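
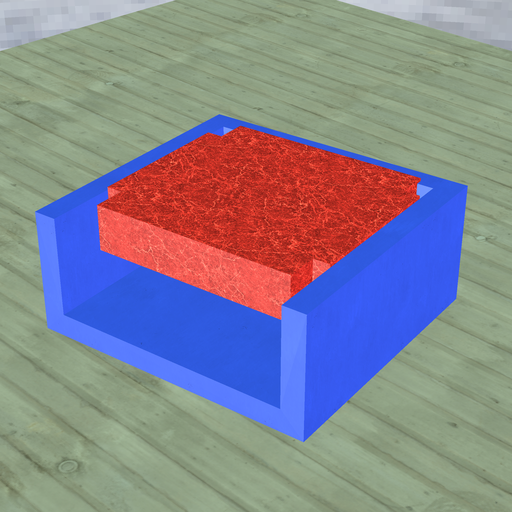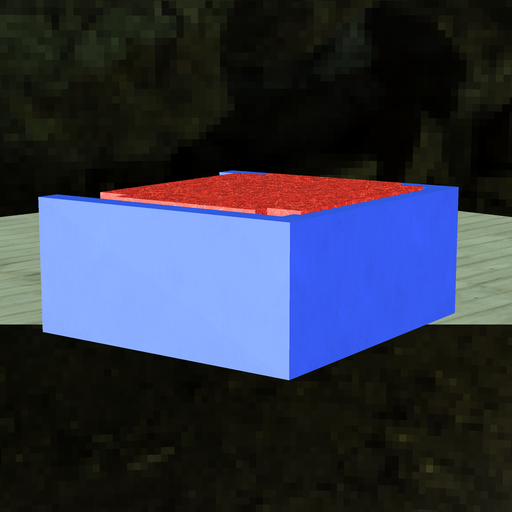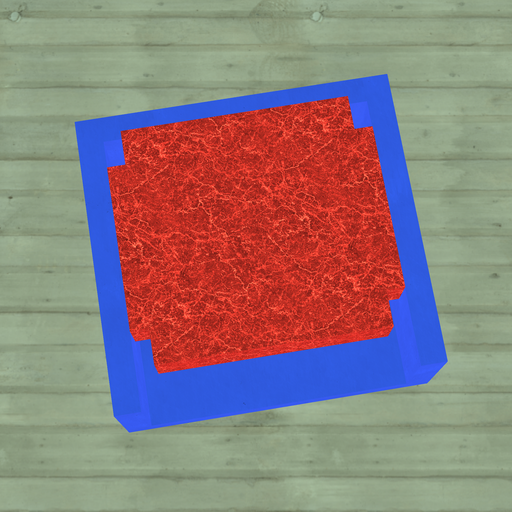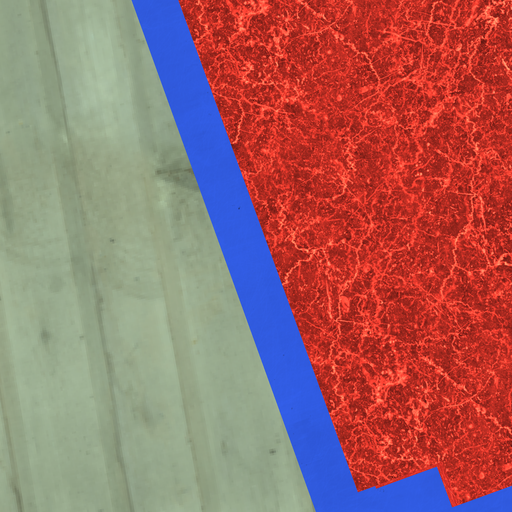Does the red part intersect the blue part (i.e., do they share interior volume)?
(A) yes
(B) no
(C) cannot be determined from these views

(A) yes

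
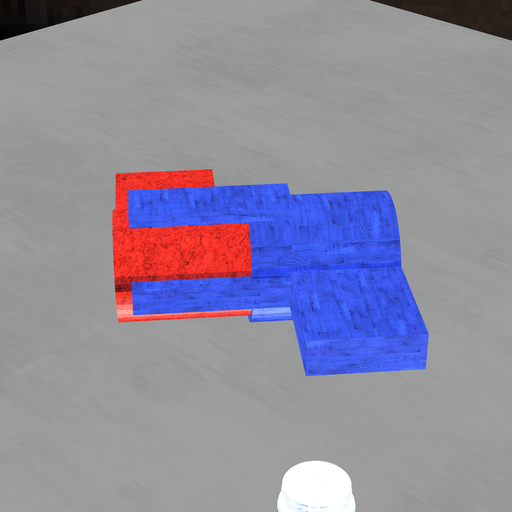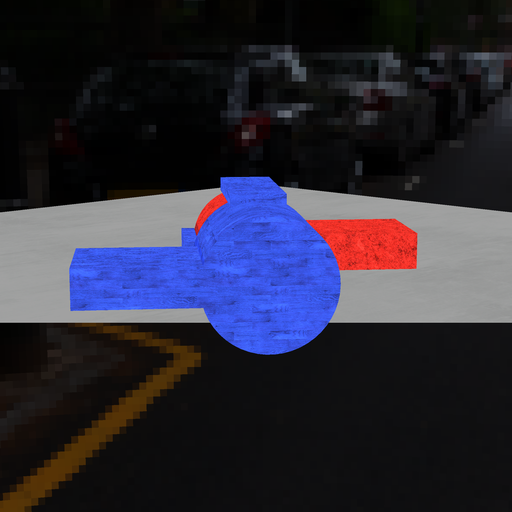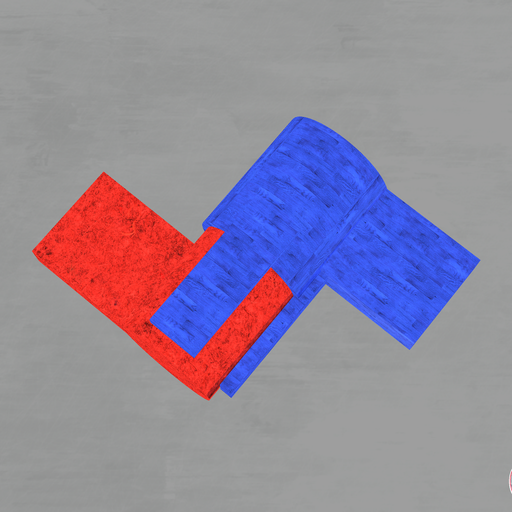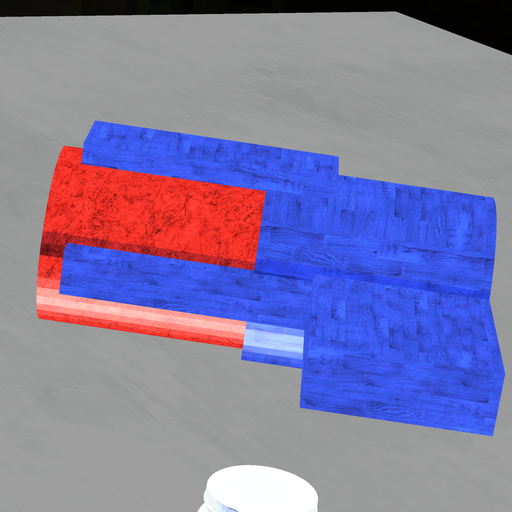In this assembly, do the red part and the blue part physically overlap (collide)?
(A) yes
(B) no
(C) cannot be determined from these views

(A) yes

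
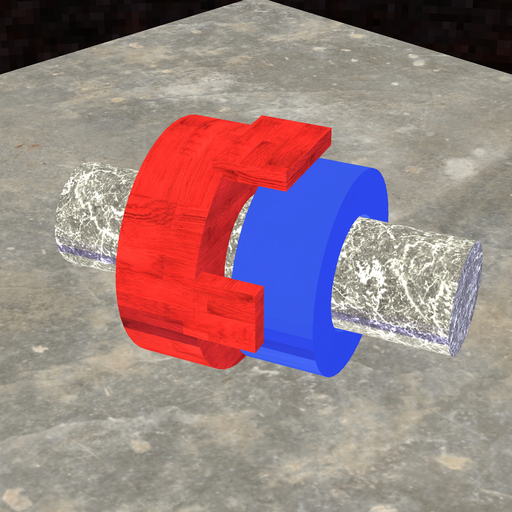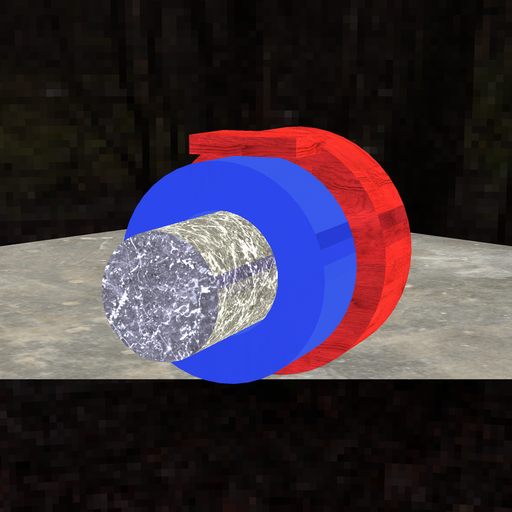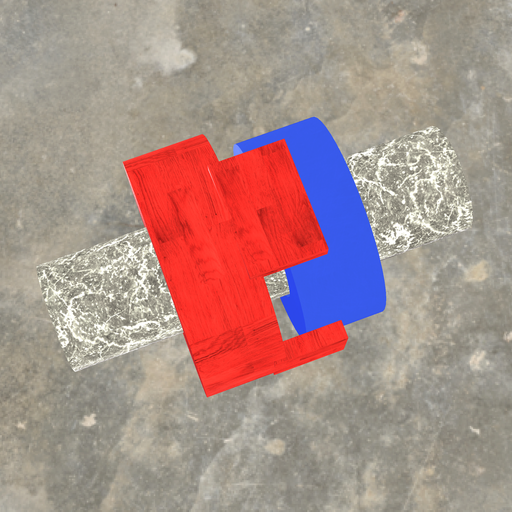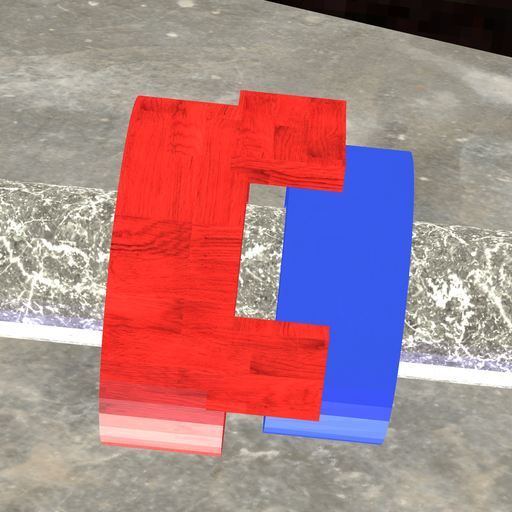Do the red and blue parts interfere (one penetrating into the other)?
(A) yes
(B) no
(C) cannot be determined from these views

(B) no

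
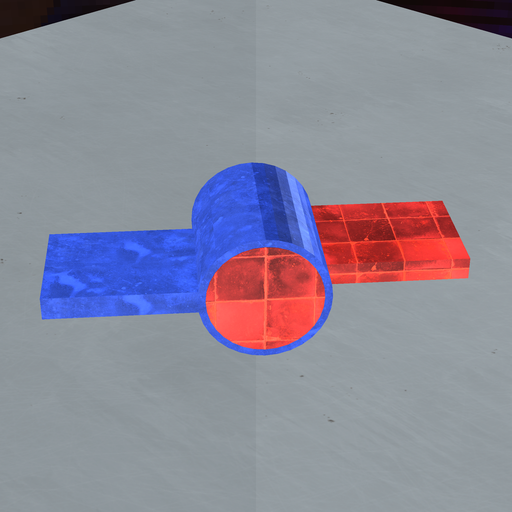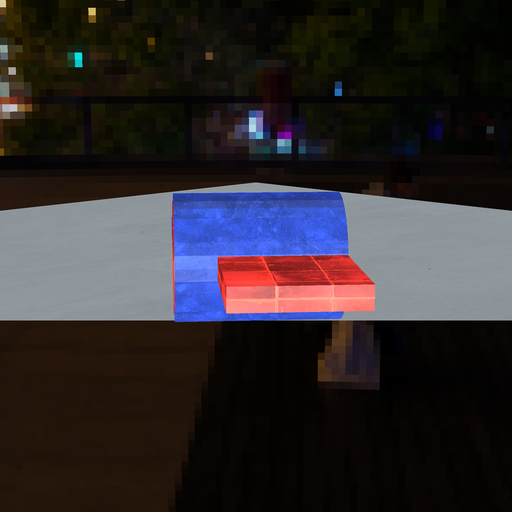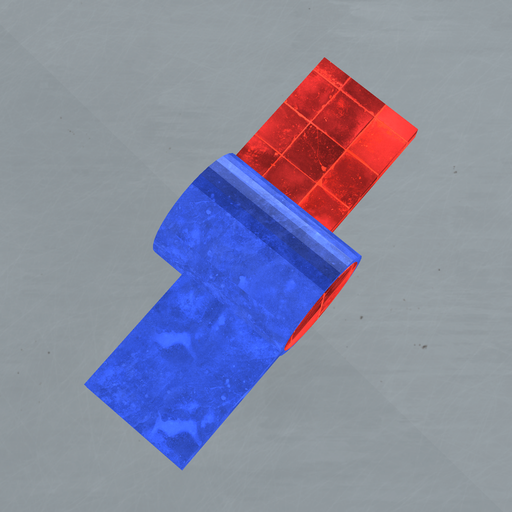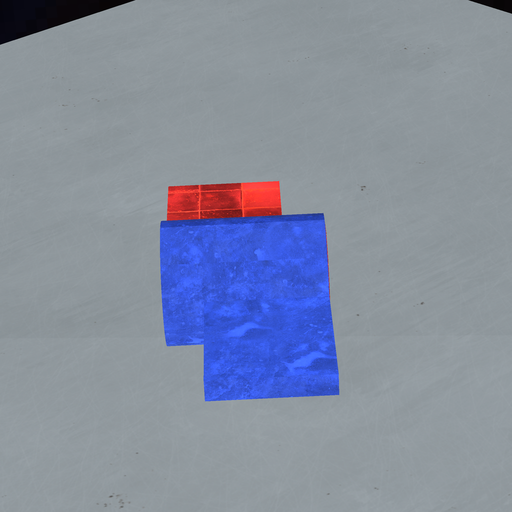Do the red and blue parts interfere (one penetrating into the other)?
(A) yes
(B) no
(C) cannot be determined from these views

(A) yes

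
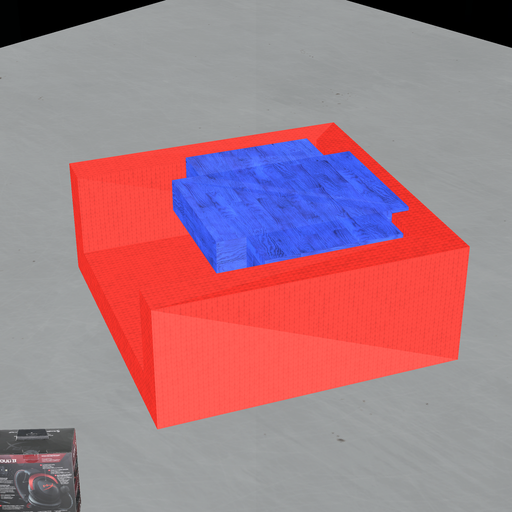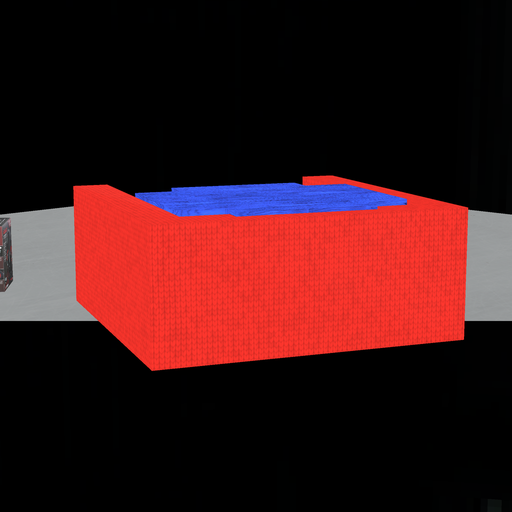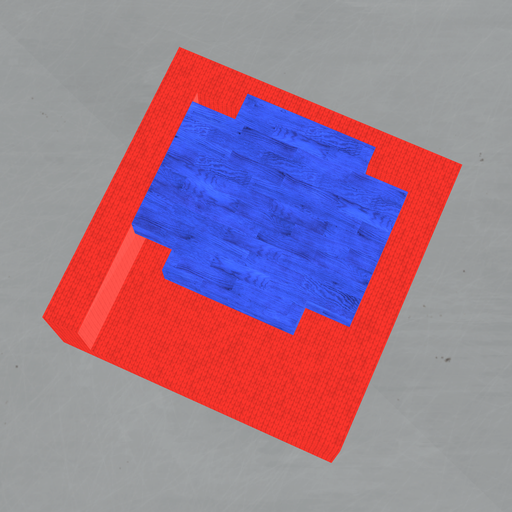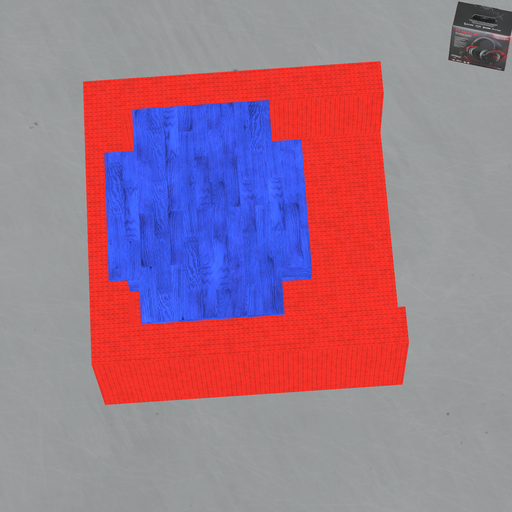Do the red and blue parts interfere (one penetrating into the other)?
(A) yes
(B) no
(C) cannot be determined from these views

(A) yes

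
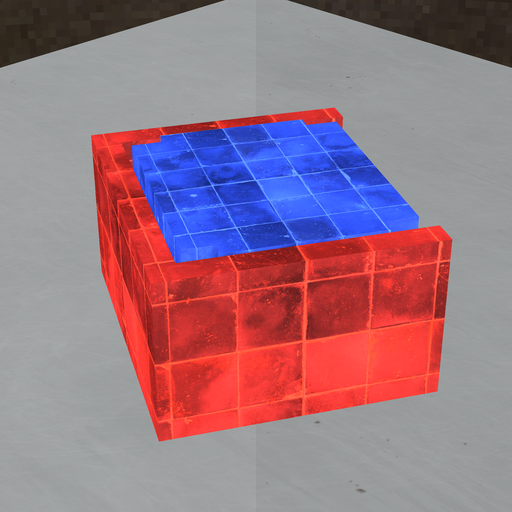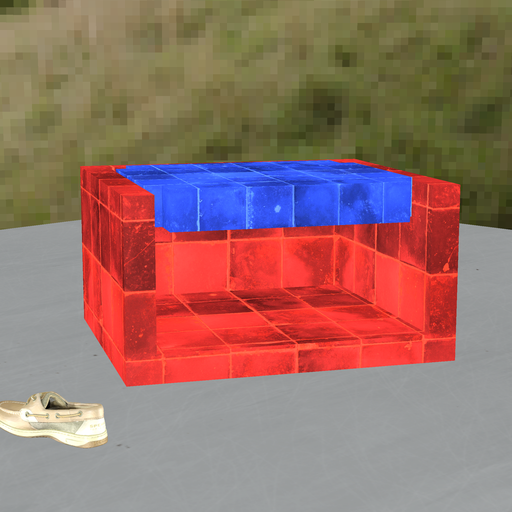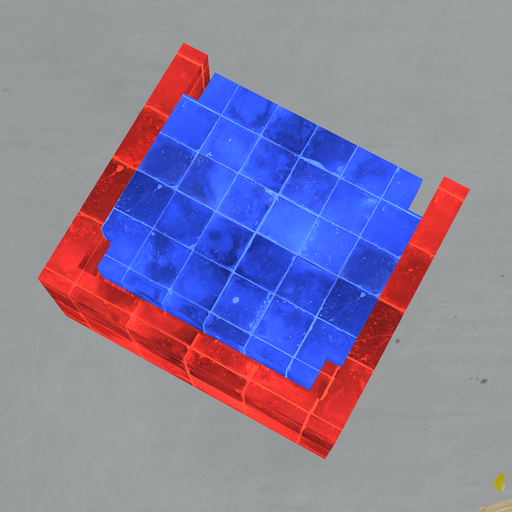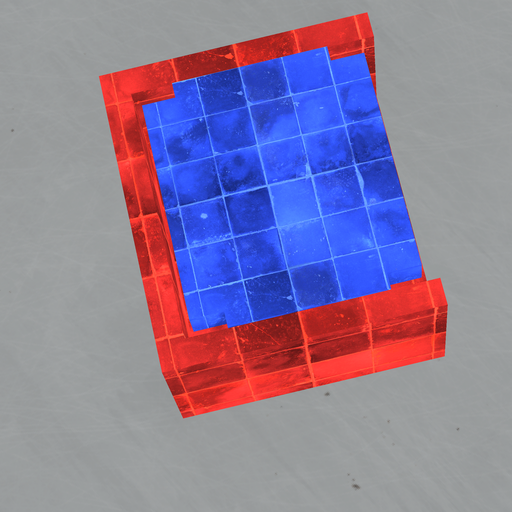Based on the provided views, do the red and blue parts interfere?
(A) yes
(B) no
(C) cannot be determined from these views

(B) no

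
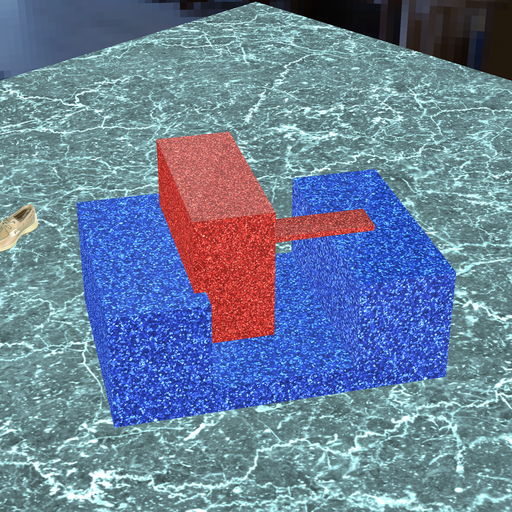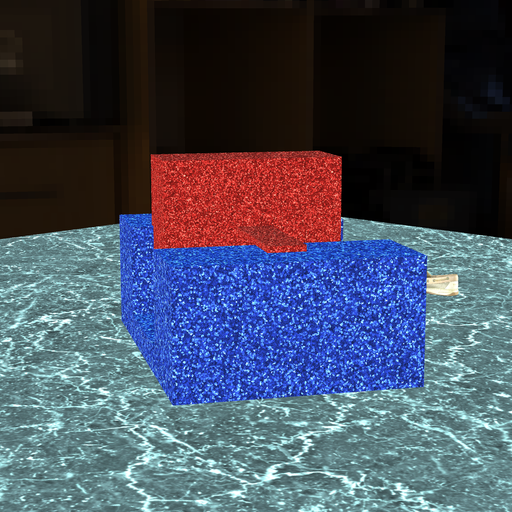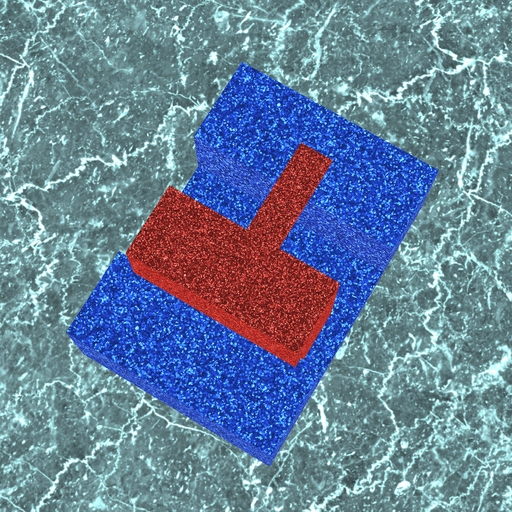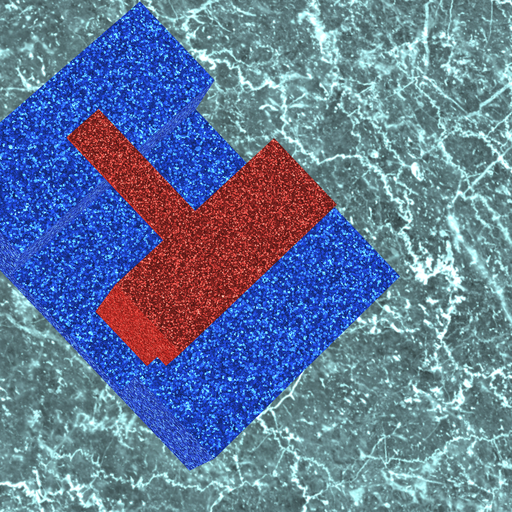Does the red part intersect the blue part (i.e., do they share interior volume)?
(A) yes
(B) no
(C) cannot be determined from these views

(A) yes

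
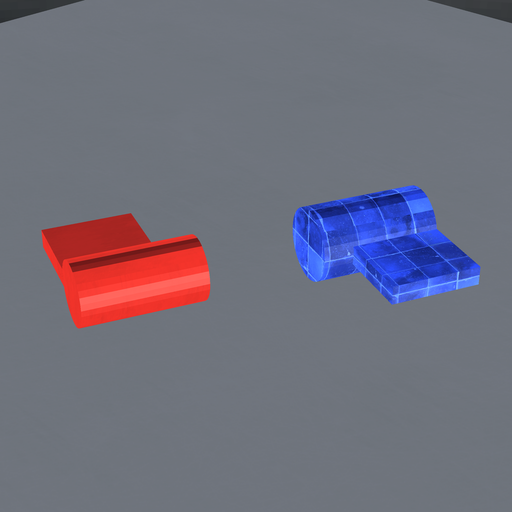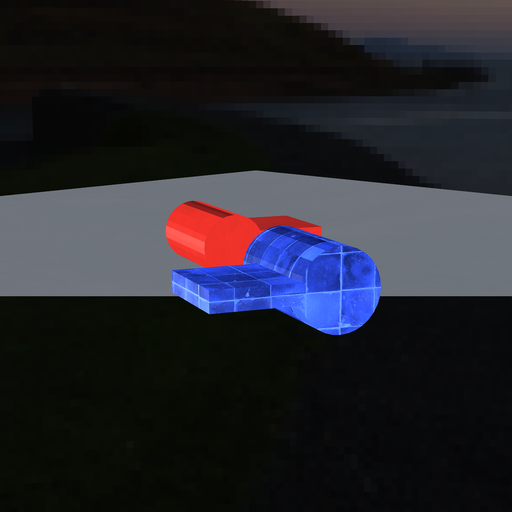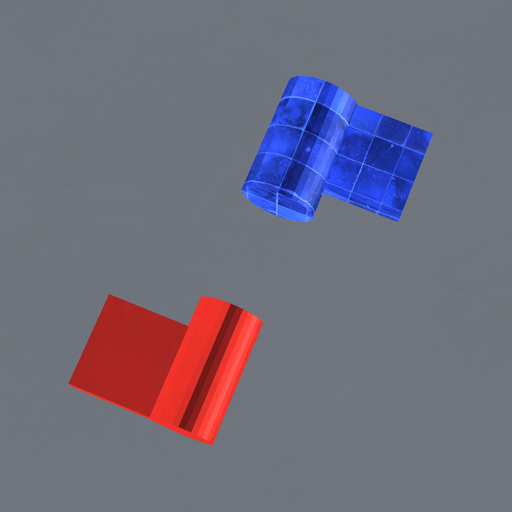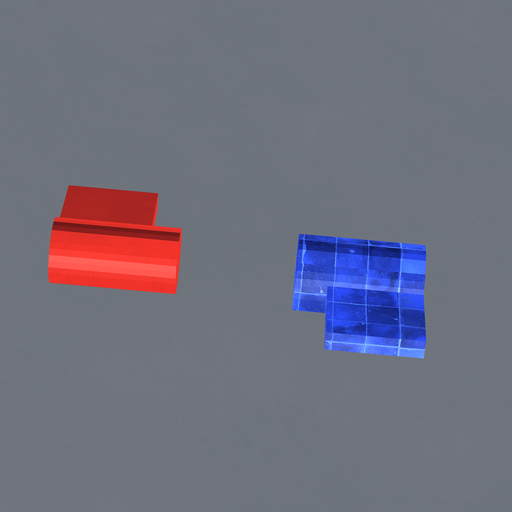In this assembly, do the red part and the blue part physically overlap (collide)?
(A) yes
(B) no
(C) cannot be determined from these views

(B) no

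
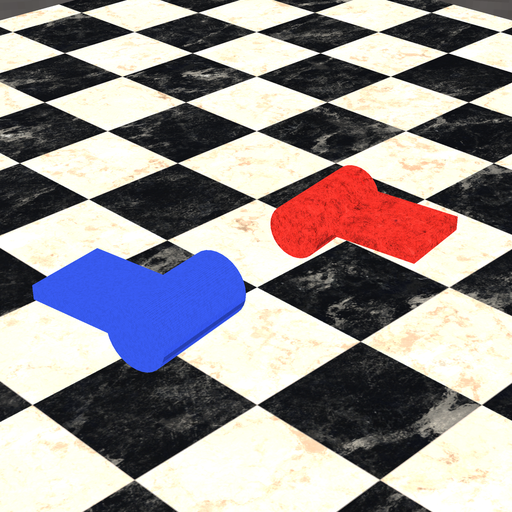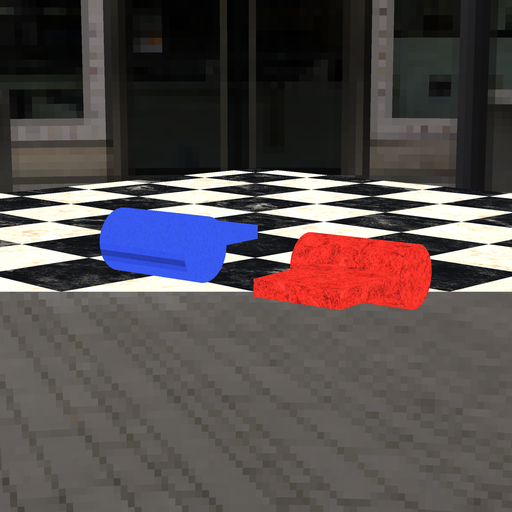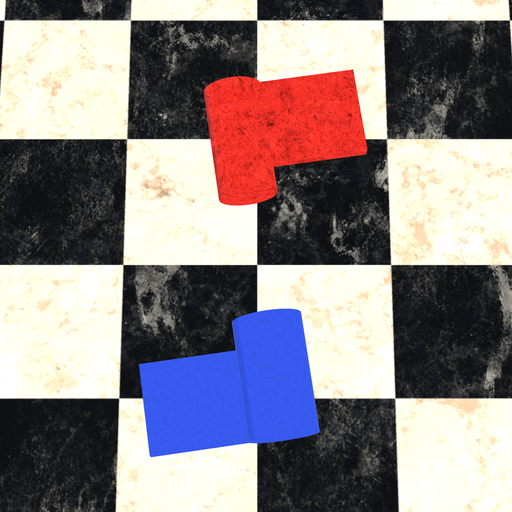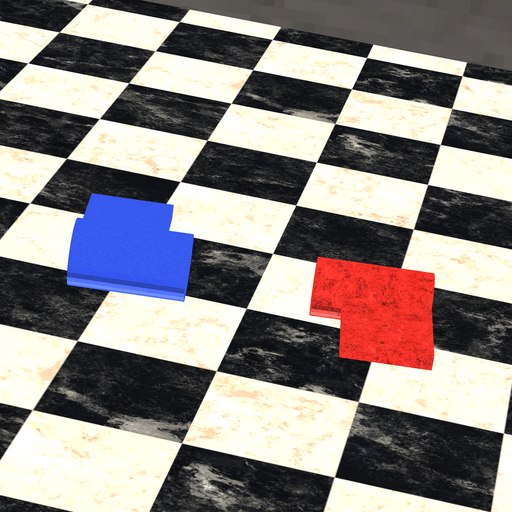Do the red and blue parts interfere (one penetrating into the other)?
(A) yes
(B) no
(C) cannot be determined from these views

(B) no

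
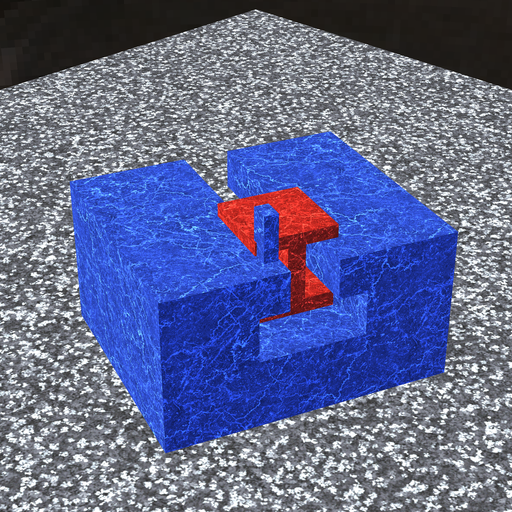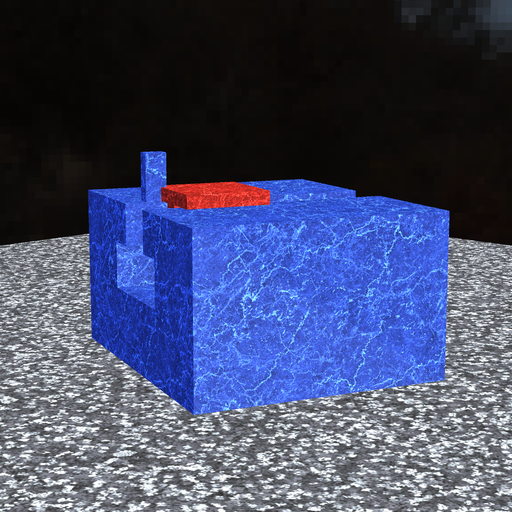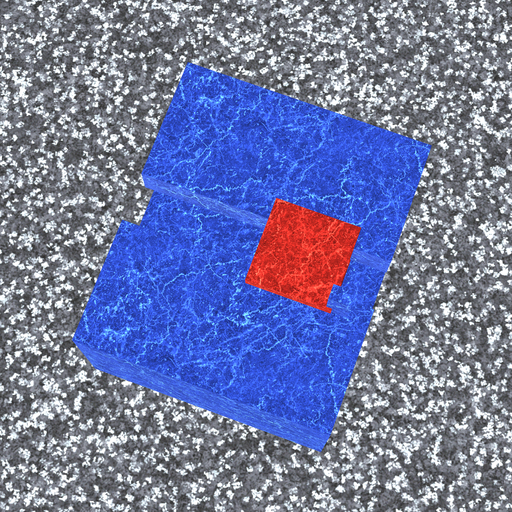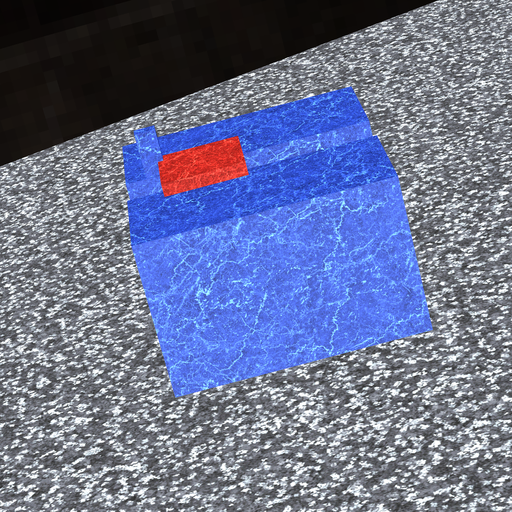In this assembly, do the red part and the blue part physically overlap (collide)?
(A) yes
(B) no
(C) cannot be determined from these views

(A) yes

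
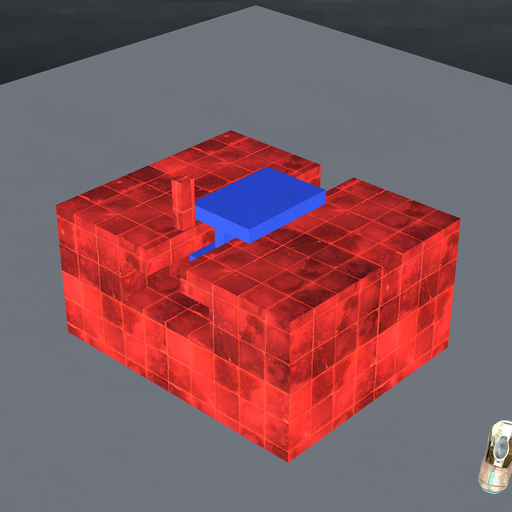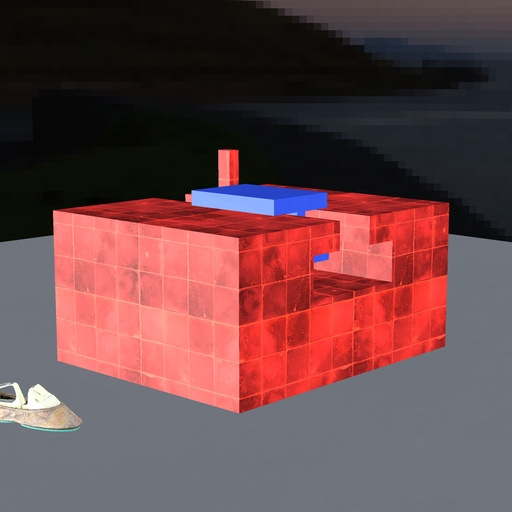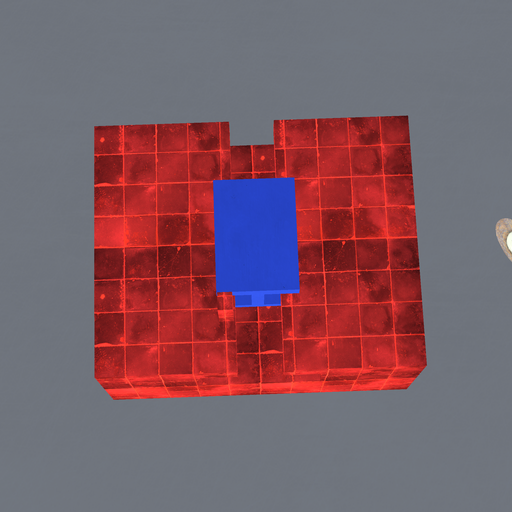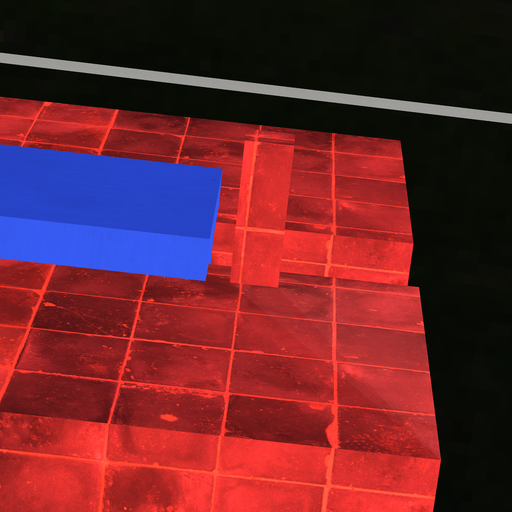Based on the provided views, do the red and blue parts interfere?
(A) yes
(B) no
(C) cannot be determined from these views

(B) no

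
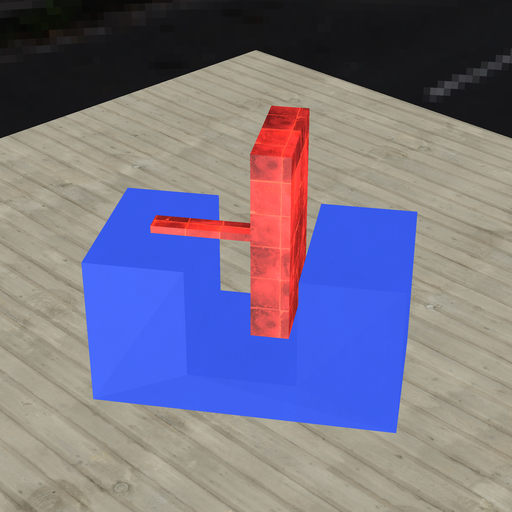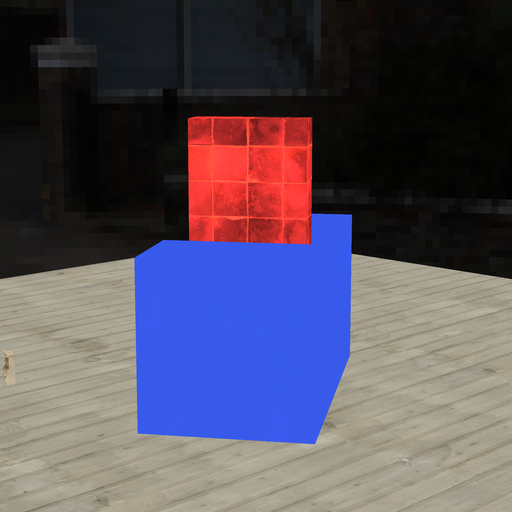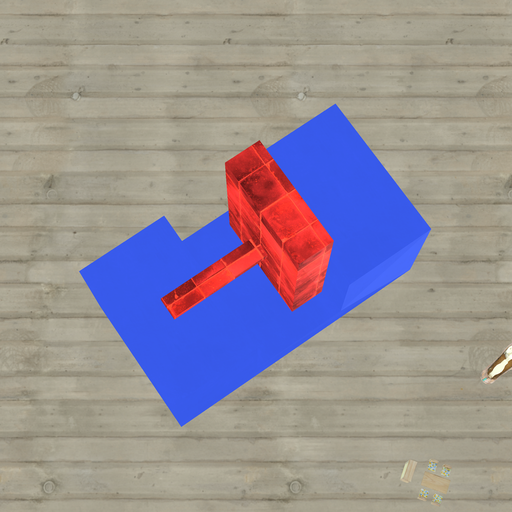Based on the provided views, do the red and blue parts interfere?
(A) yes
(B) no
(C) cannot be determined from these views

(B) no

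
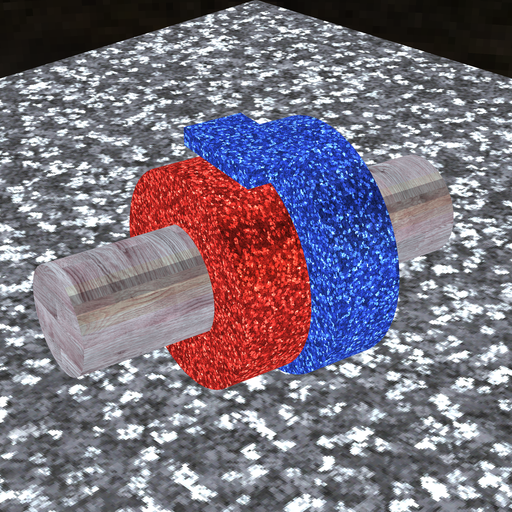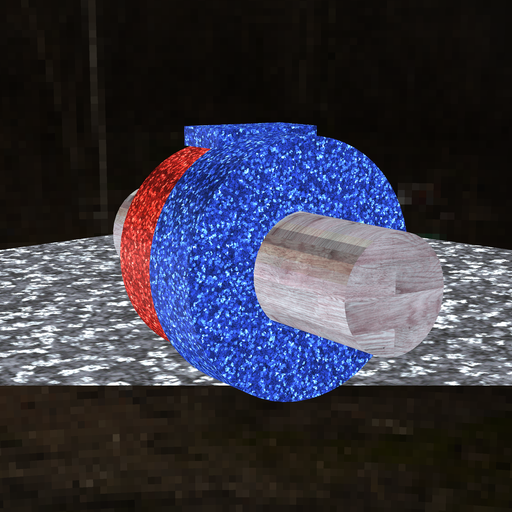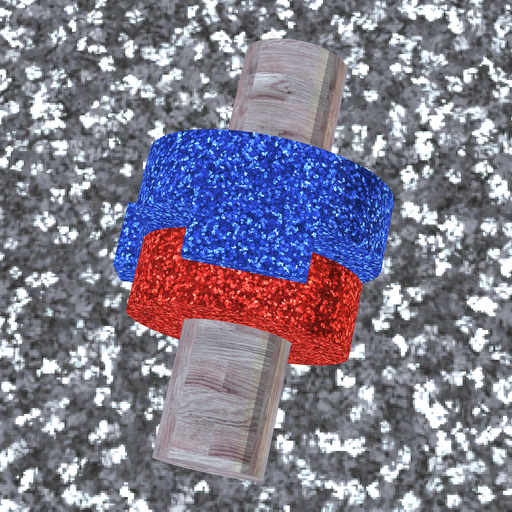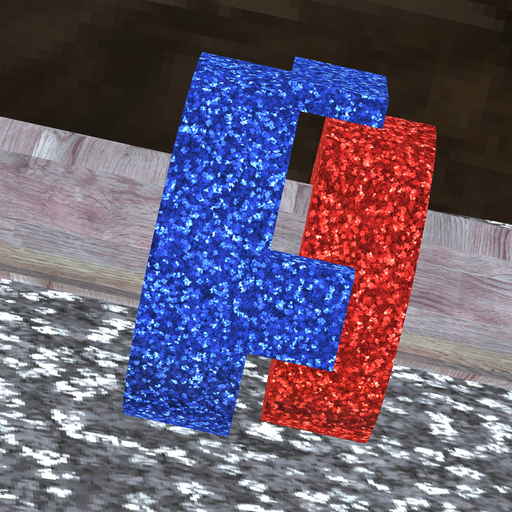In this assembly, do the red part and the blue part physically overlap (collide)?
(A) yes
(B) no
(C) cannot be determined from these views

(B) no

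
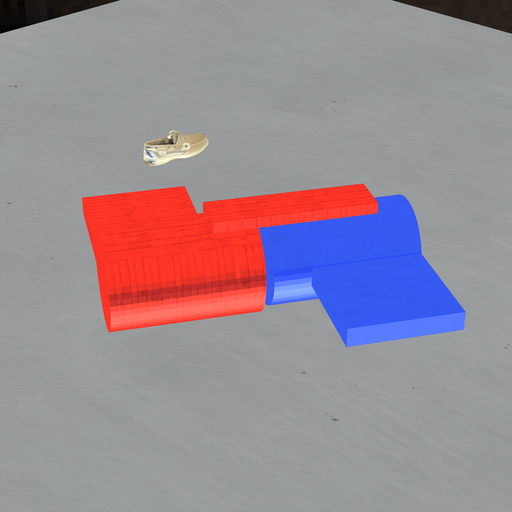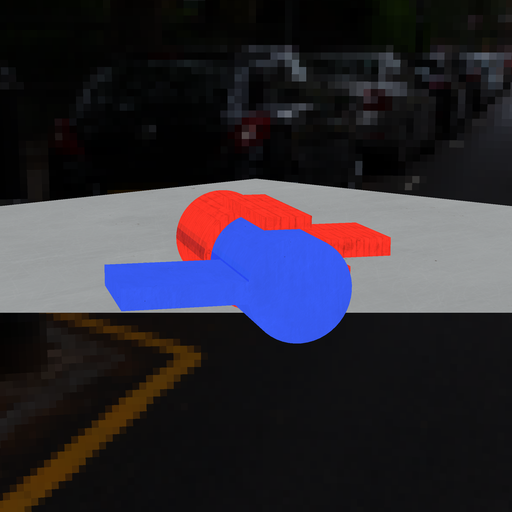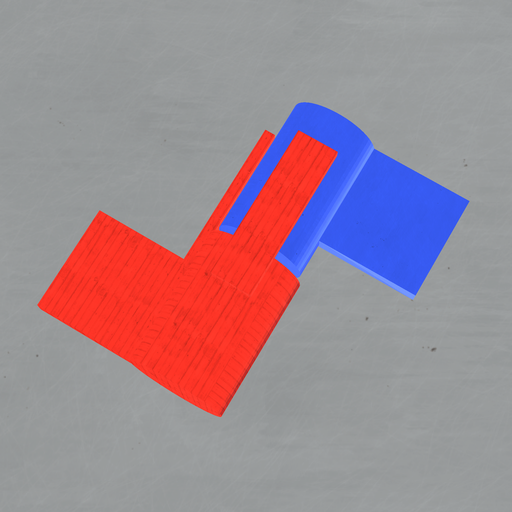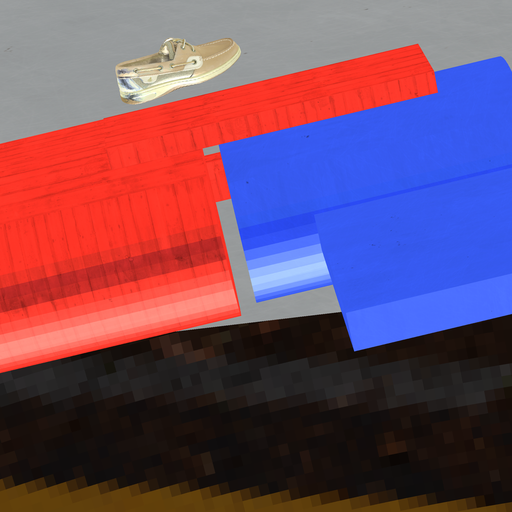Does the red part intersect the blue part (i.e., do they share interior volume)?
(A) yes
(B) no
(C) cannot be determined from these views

(B) no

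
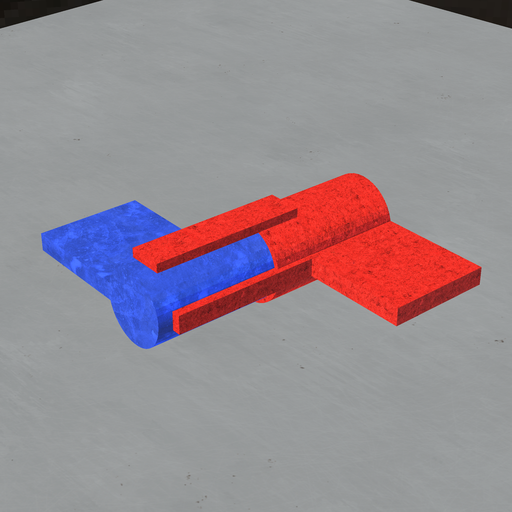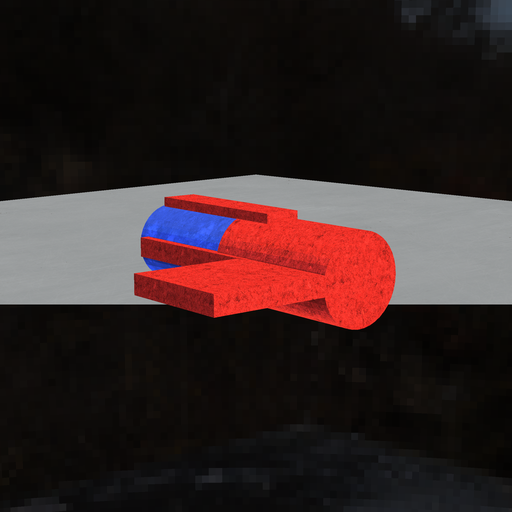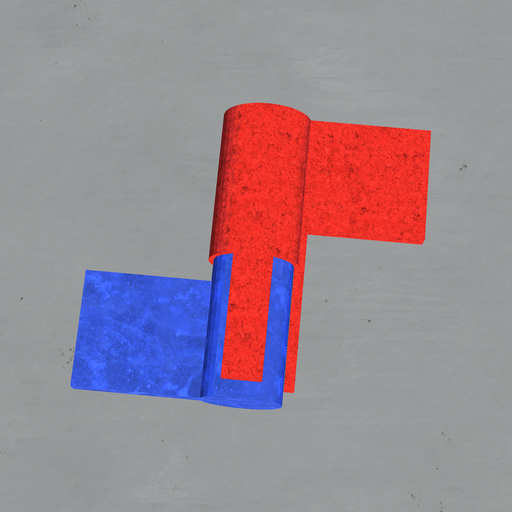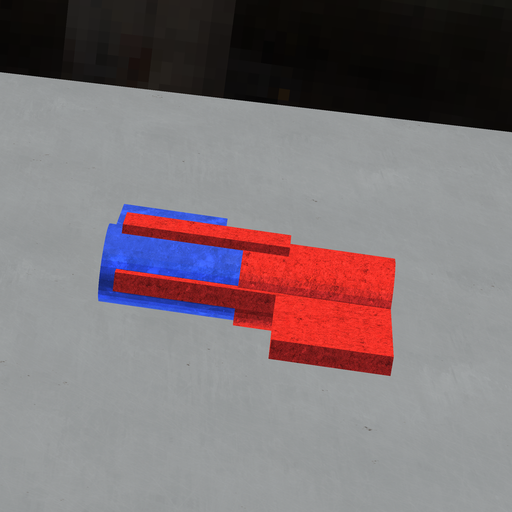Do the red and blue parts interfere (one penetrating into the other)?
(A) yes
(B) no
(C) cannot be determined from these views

(A) yes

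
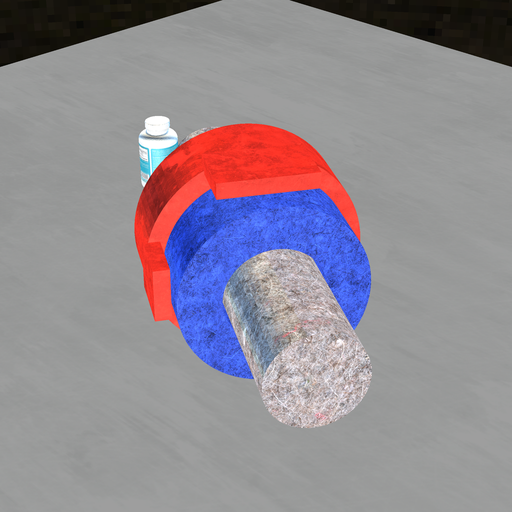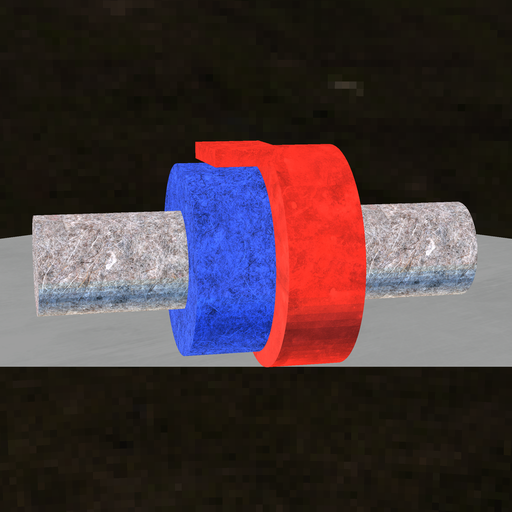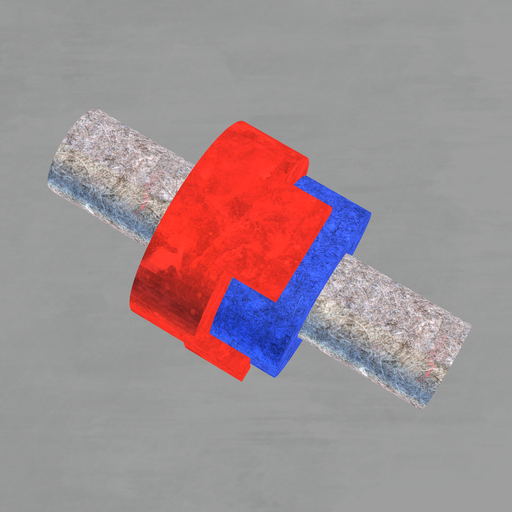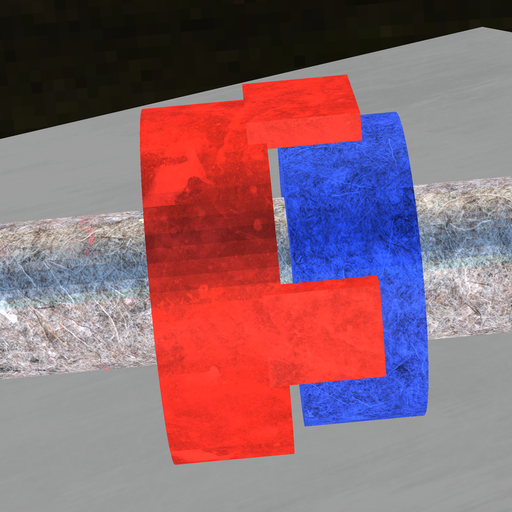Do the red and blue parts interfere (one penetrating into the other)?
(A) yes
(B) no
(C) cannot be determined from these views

(B) no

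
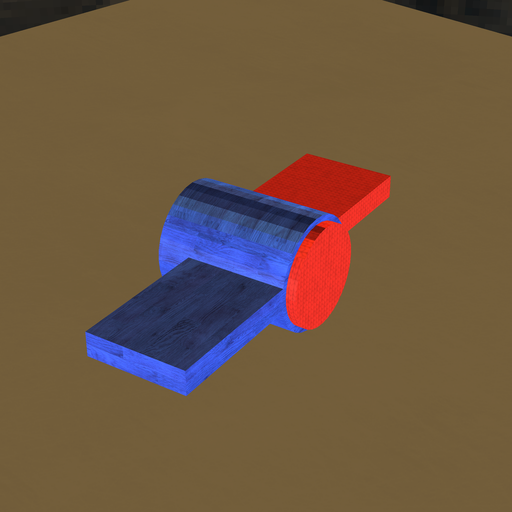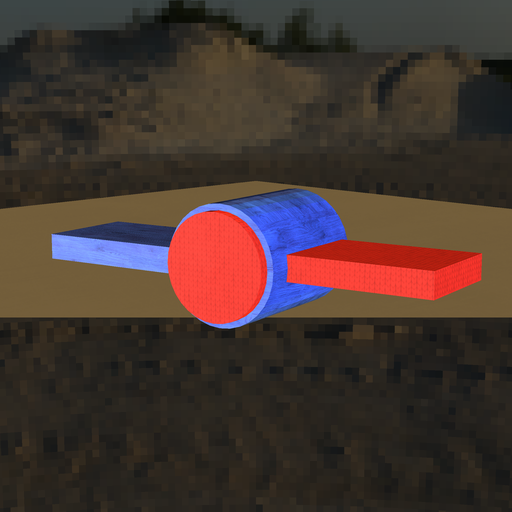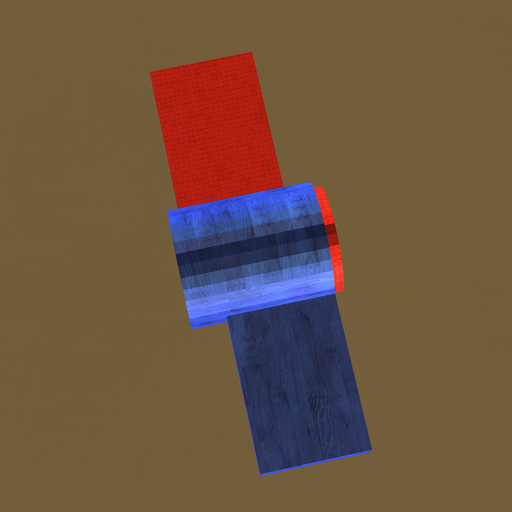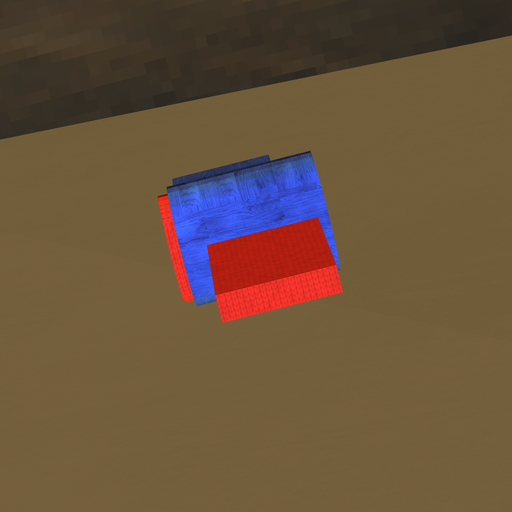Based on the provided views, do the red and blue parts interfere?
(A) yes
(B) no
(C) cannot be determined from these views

(A) yes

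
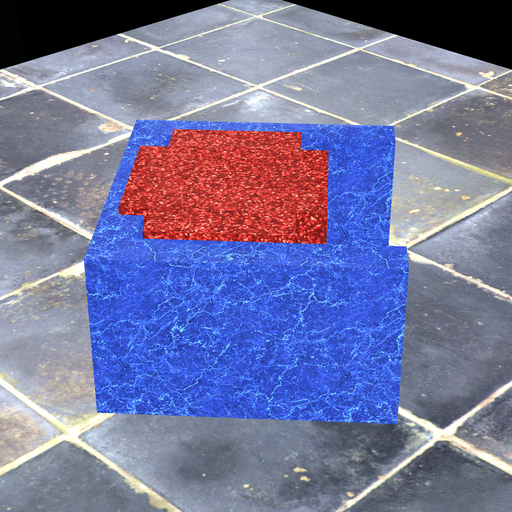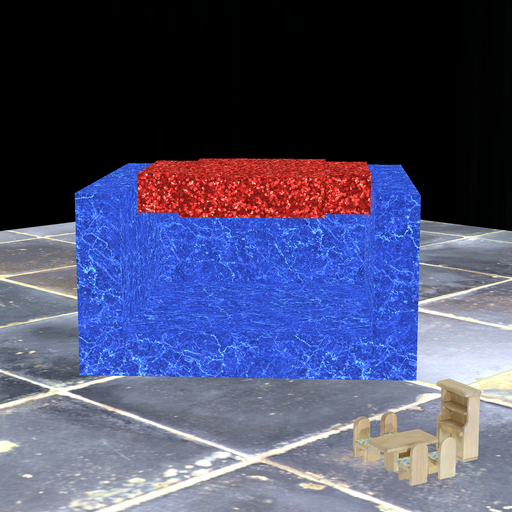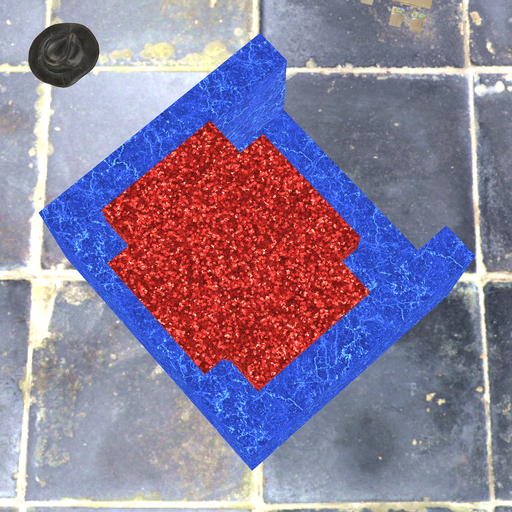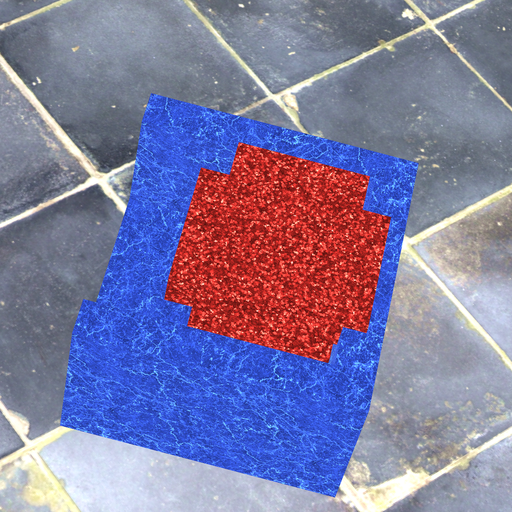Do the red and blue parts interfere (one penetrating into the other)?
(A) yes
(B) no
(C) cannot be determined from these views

(A) yes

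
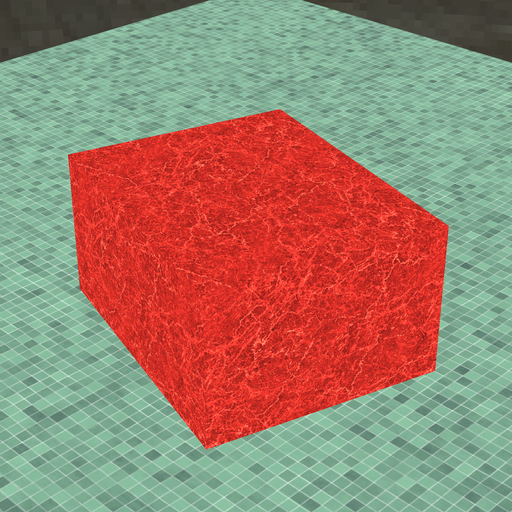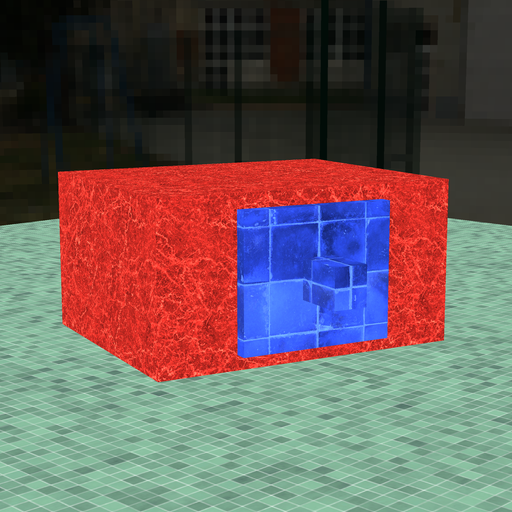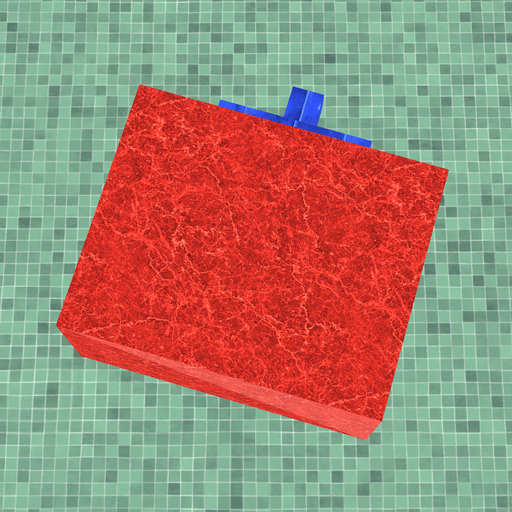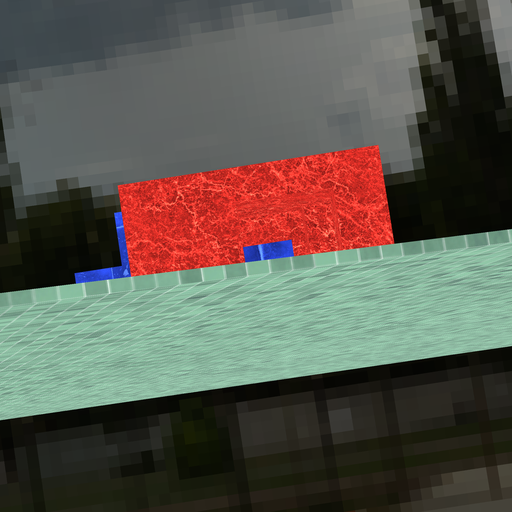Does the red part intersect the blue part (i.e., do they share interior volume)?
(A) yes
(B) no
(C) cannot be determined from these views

(B) no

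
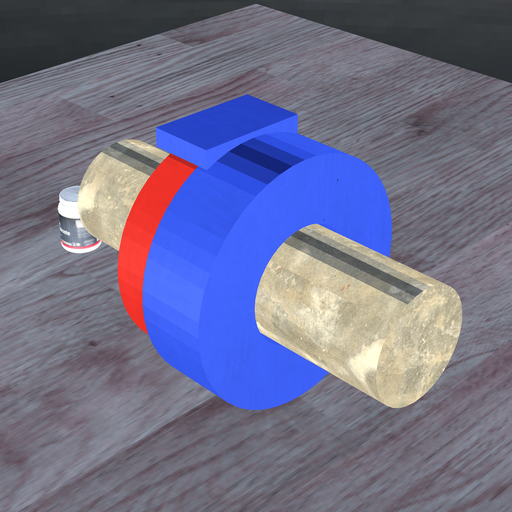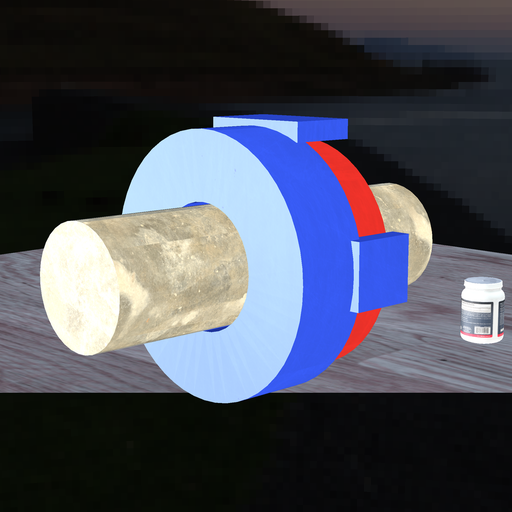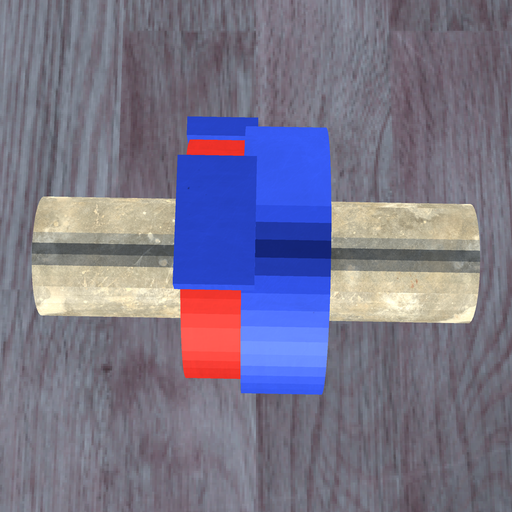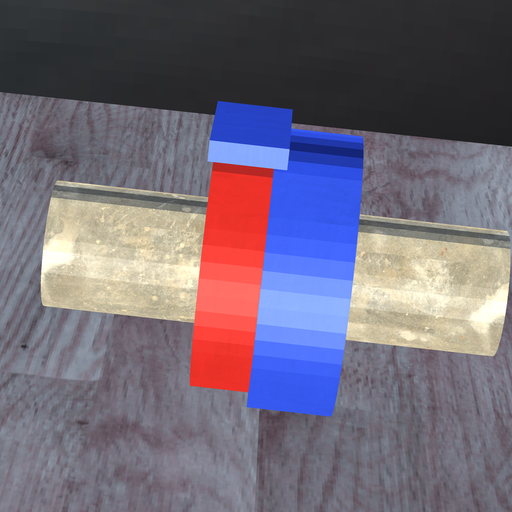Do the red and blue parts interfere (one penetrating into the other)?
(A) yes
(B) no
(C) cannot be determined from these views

(A) yes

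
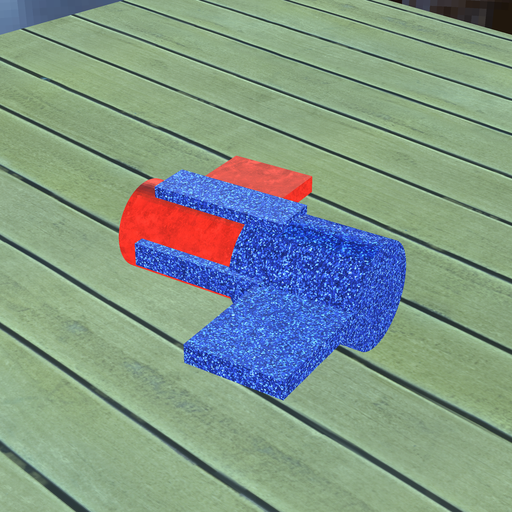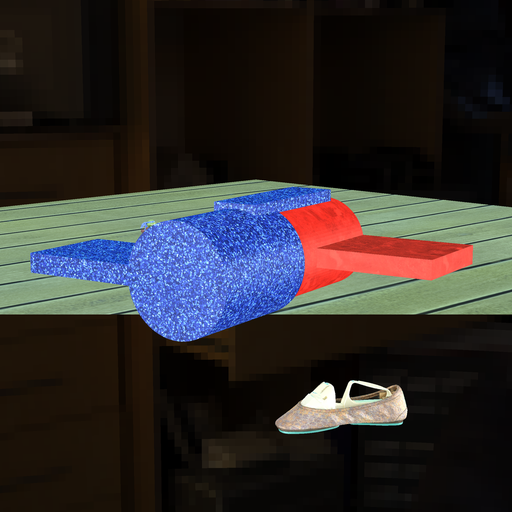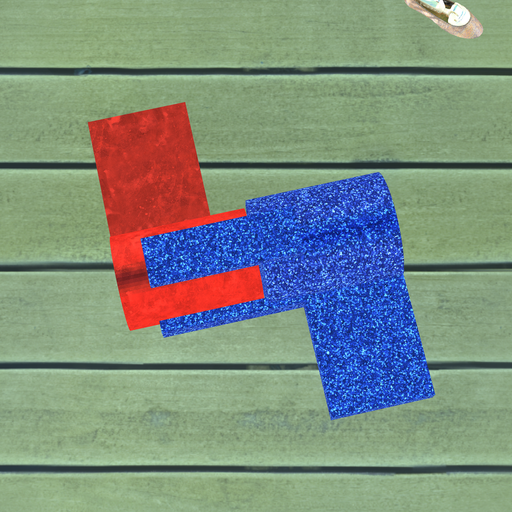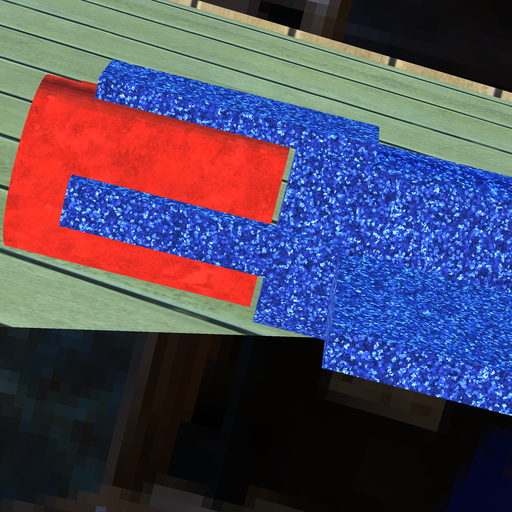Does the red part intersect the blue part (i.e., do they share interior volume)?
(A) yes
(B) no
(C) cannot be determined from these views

(B) no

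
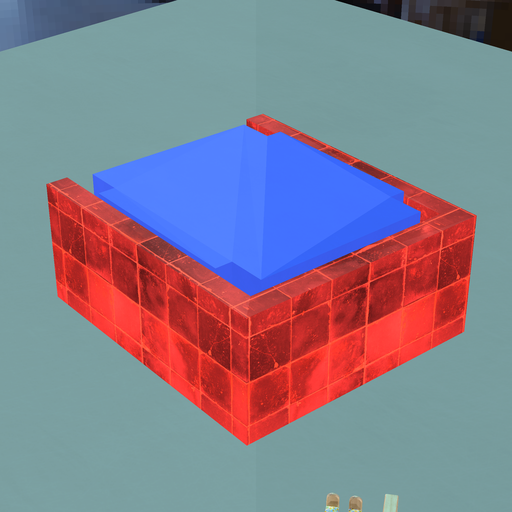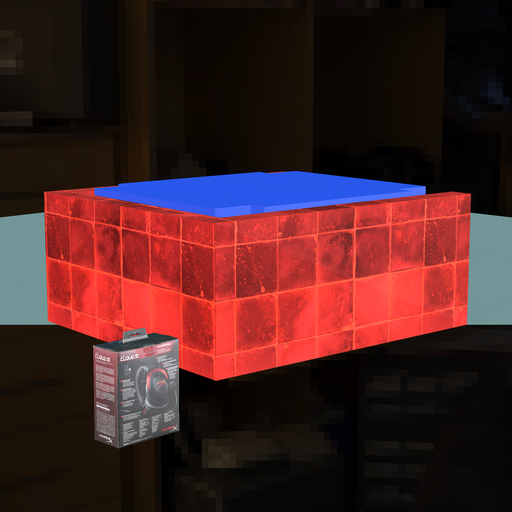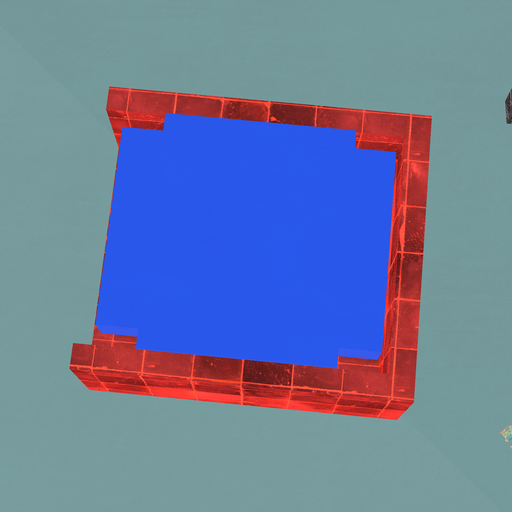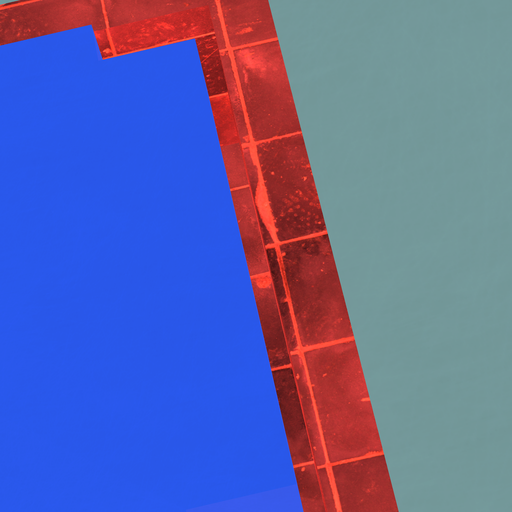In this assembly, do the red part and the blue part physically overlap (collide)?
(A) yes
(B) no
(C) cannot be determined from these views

(B) no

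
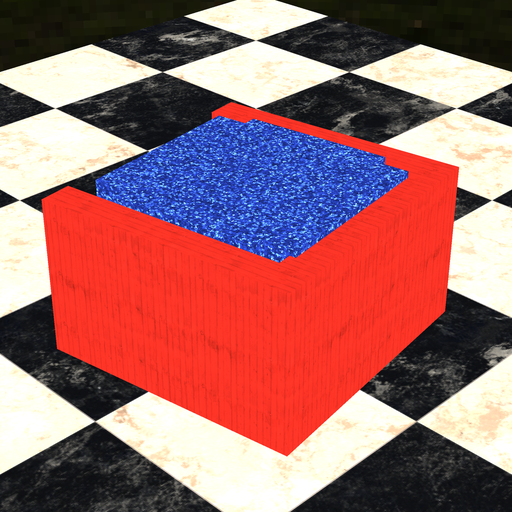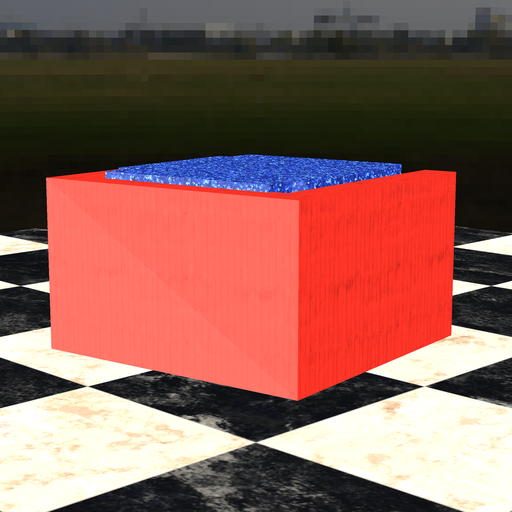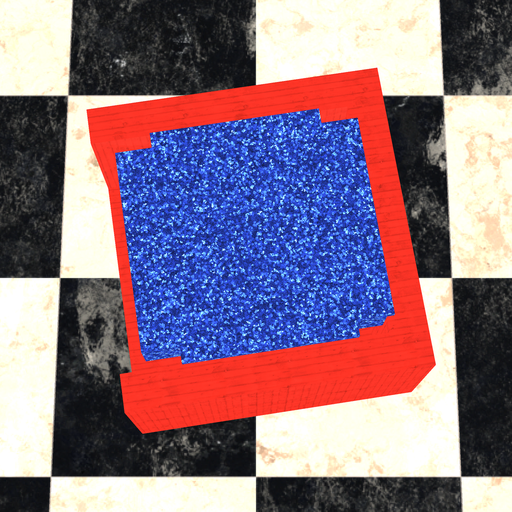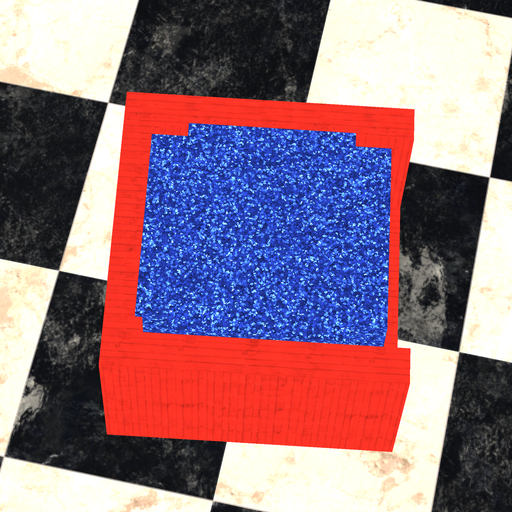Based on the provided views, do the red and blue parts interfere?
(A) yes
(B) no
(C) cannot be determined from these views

(A) yes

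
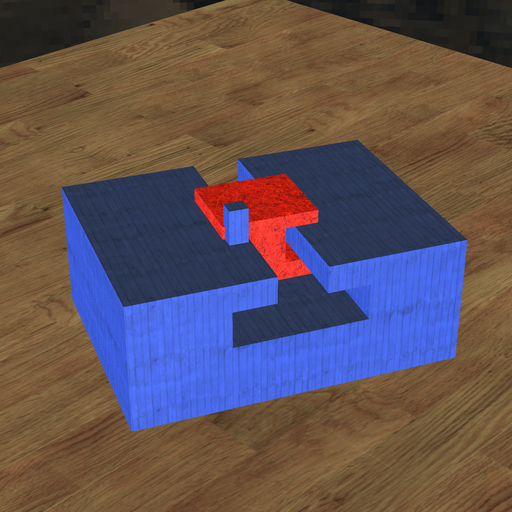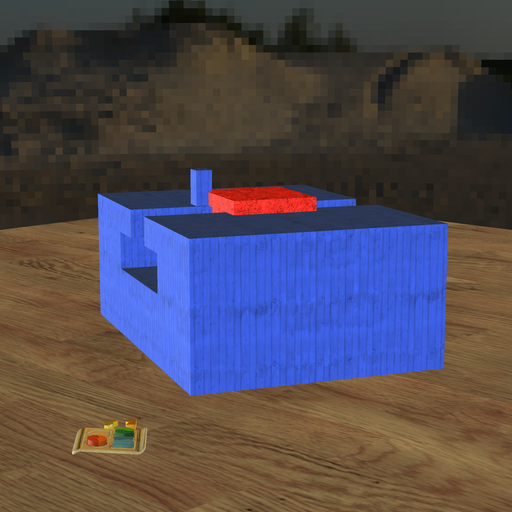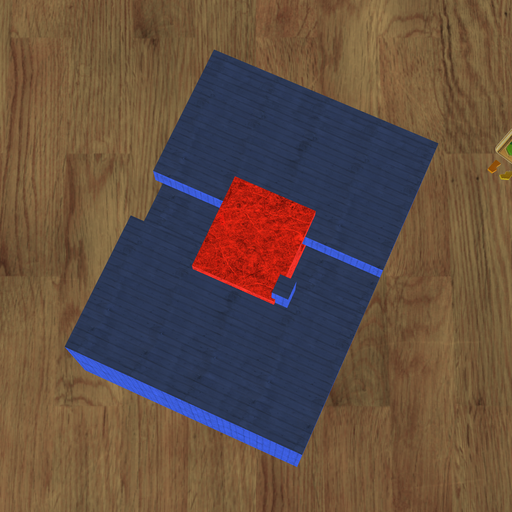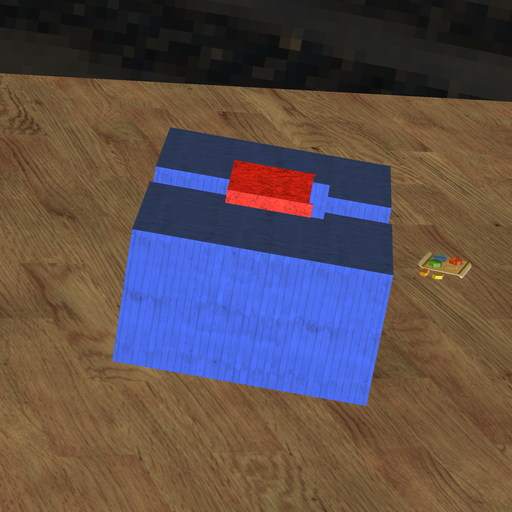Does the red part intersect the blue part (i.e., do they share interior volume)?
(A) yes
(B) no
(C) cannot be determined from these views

(A) yes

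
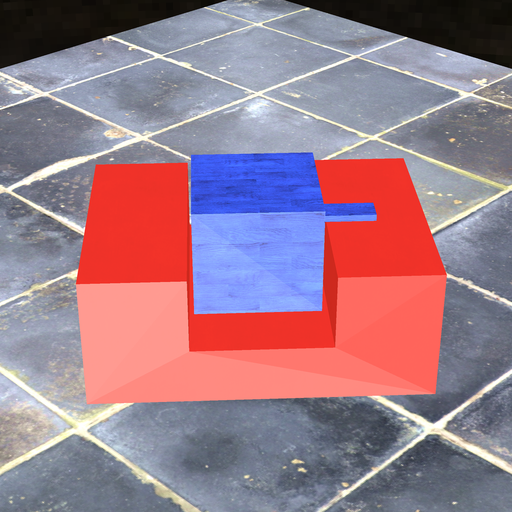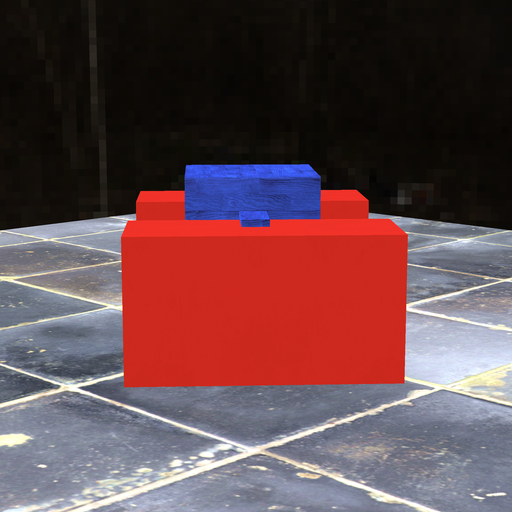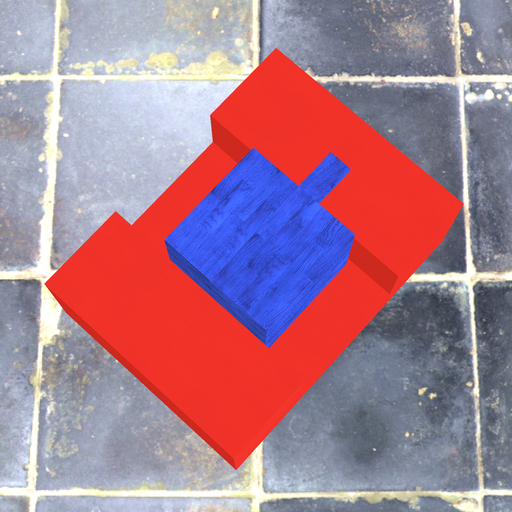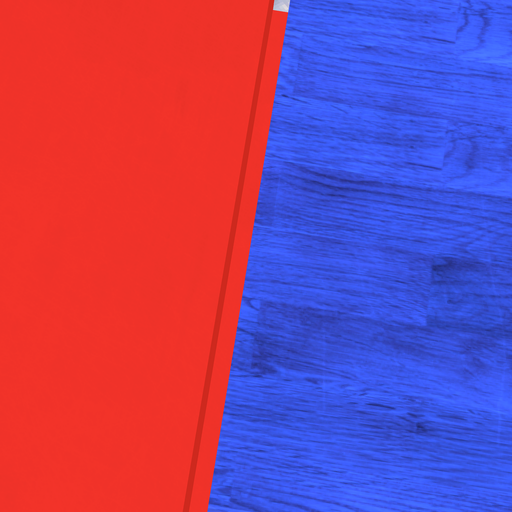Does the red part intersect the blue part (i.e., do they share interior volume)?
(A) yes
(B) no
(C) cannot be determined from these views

(B) no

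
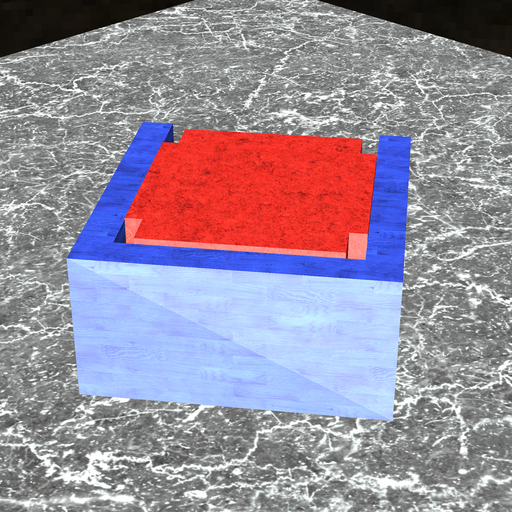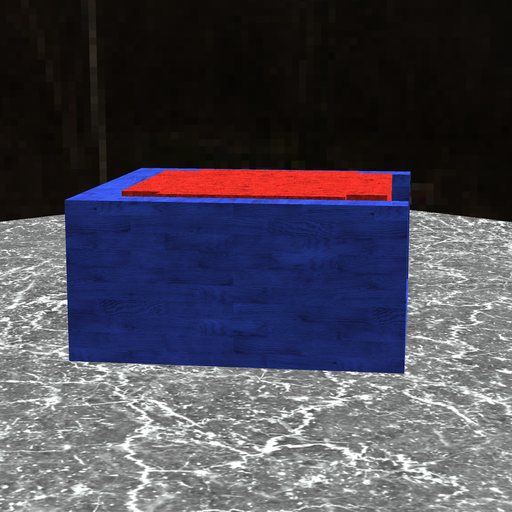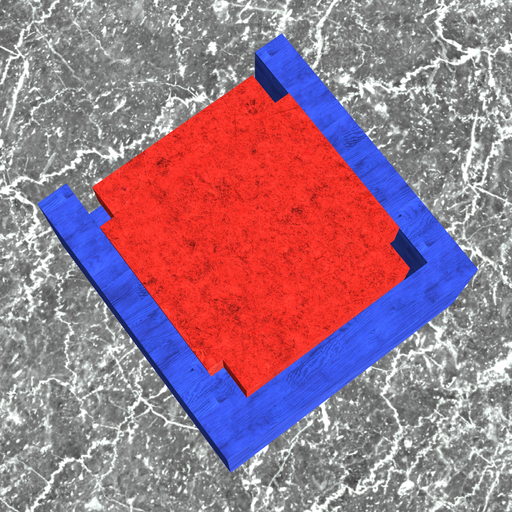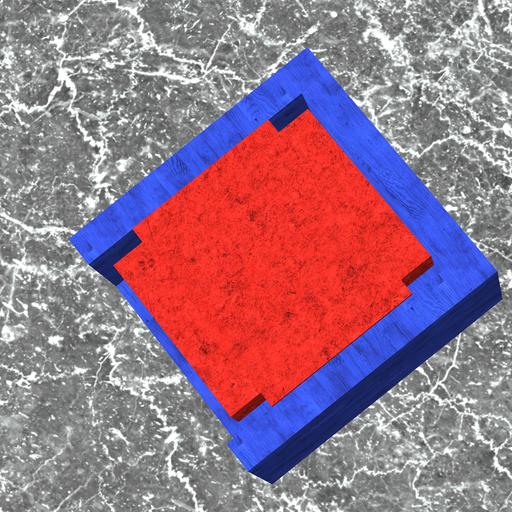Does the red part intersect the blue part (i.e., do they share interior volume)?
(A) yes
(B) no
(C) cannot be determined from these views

(B) no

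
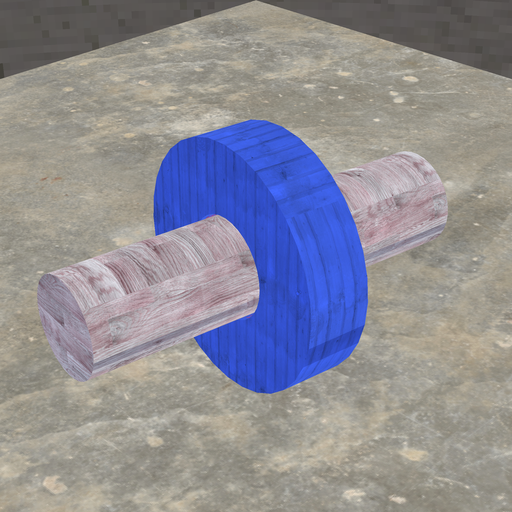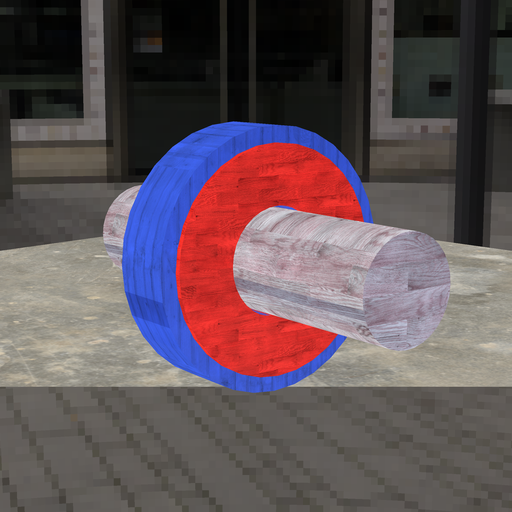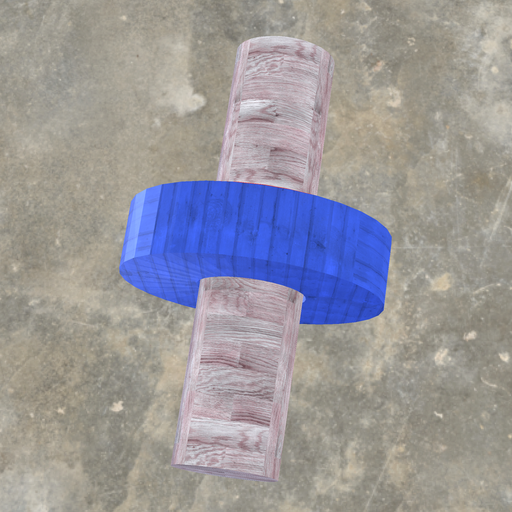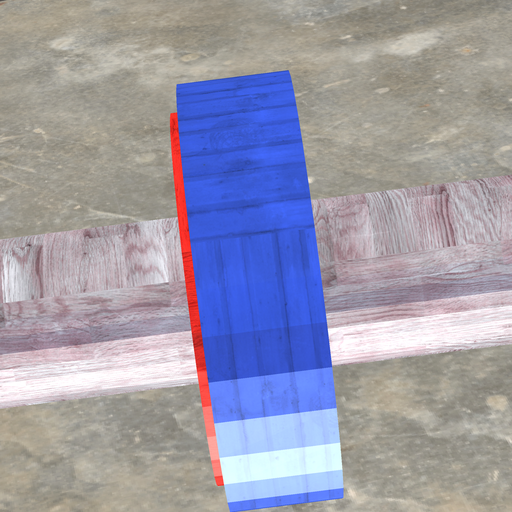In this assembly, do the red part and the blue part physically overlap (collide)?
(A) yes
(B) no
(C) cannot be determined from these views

(A) yes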